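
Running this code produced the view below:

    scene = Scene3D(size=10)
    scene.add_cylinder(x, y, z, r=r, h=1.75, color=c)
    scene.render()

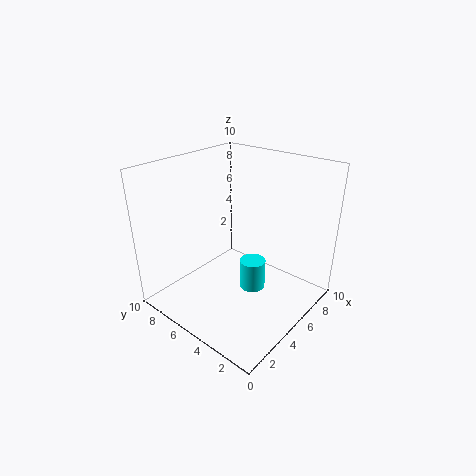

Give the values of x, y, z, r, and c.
x = 2.75, y = 2, z = 3.75, r = 0.75, c = 'cyan'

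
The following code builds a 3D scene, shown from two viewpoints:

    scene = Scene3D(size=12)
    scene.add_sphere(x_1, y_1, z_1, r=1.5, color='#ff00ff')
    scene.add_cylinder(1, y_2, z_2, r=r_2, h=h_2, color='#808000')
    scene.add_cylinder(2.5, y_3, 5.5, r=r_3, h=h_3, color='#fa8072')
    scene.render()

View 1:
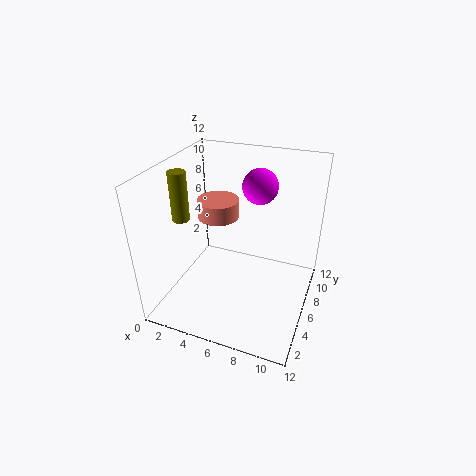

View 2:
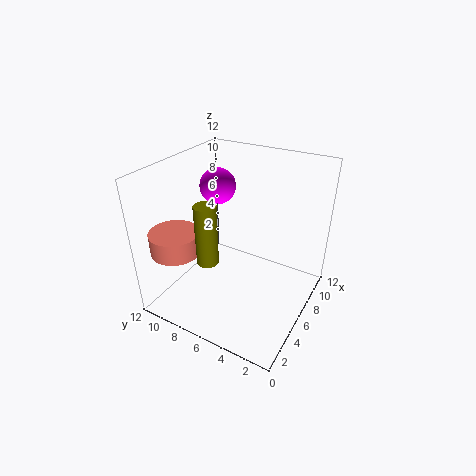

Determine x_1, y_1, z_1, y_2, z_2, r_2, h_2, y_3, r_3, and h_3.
x_1 = 7
y_1 = 8.5
z_1 = 9.75
y_2 = 5.5
z_2 = 7
r_2 = 0.75
h_2 = 4.25
y_3 = 9.75
r_3 = 2
h_3 = 1.75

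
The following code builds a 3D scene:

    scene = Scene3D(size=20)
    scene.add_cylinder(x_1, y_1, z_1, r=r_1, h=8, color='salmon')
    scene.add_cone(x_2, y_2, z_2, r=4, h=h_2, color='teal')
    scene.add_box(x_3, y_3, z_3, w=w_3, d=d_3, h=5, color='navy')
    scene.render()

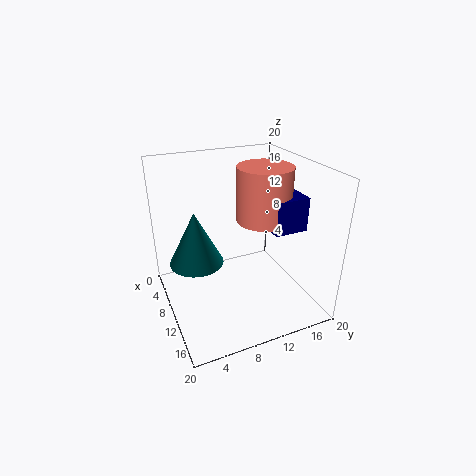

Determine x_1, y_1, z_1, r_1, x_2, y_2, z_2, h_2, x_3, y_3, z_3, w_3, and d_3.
x_1 = 8; y_1 = 15; z_1 = 11; r_1 = 4; x_2 = 6; y_2 = 5; z_2 = 5; h_2 = 8; x_3 = 8; y_3 = 15; z_3 = 10; w_3 = 4; d_3 = 5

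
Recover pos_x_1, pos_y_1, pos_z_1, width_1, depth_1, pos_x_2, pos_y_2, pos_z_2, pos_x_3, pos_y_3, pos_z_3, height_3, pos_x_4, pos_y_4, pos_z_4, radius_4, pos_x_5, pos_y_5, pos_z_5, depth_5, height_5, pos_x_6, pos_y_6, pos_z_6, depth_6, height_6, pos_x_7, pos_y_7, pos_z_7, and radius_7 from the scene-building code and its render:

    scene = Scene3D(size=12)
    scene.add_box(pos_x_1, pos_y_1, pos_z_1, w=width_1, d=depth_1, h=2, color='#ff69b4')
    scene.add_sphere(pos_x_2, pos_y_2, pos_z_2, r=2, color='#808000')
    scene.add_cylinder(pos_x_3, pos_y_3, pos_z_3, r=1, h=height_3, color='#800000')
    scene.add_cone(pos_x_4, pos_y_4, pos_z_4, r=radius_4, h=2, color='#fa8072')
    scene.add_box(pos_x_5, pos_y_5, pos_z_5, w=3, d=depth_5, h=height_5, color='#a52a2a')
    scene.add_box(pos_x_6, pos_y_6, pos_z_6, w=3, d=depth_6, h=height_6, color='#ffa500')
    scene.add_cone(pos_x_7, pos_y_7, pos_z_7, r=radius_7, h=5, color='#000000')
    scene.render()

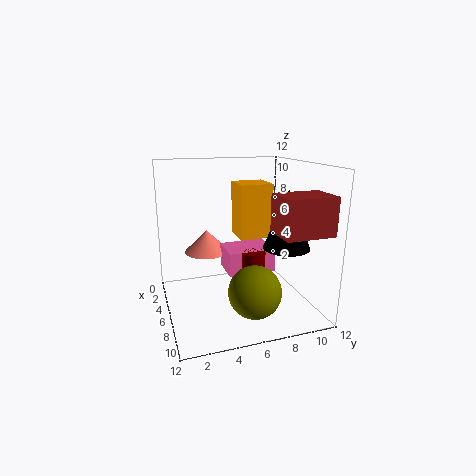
pos_x_1 = 4, pos_y_1 = 5, pos_z_1 = 3, width_1 = 3, depth_1 = 4, pos_x_2 = 10, pos_y_2 = 6, pos_z_2 = 3, pos_x_3 = 7, pos_y_3 = 7, pos_z_3 = 3, height_3 = 2, pos_x_4 = 3, pos_y_4 = 4, pos_z_4 = 4, radius_4 = 2, pos_x_5 = 8, pos_y_5 = 8, pos_z_5 = 7, depth_5 = 4, height_5 = 3, pos_x_6 = 1, pos_y_6 = 7, pos_z_6 = 5, depth_6 = 3, height_6 = 5, pos_x_7 = 7, pos_y_7 = 10, pos_z_7 = 5, radius_7 = 2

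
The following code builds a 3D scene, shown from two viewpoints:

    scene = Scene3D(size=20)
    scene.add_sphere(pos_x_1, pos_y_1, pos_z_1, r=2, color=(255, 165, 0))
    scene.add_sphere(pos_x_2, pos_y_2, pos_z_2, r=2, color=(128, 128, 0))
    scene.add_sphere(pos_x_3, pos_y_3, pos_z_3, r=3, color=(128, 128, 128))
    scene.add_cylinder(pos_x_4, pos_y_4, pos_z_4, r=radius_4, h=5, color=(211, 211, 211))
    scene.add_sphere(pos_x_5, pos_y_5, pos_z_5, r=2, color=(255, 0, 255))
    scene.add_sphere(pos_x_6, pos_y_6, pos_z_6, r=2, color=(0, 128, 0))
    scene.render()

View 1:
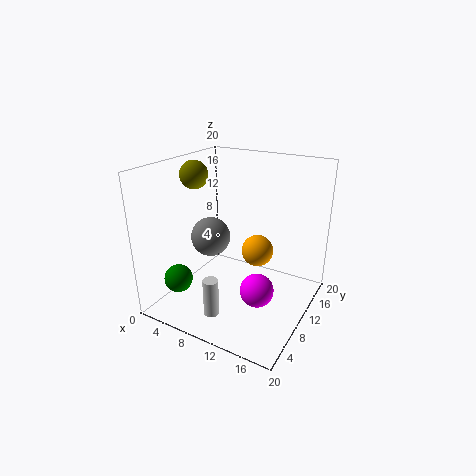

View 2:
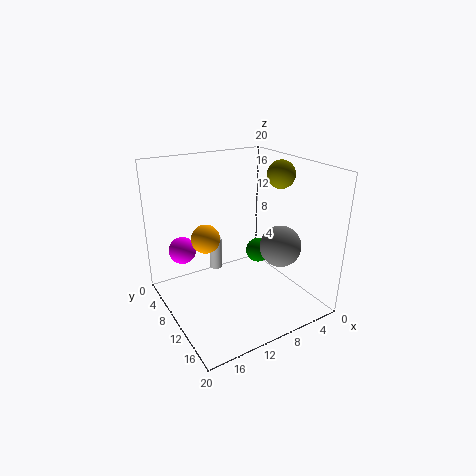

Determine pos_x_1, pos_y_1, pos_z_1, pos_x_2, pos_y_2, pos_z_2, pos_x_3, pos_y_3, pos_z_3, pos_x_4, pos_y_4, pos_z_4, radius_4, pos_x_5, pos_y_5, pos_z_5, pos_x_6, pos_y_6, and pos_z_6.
pos_x_1 = 14; pos_y_1 = 8; pos_z_1 = 10; pos_x_2 = 3; pos_y_2 = 10; pos_z_2 = 18; pos_x_3 = 4; pos_y_3 = 12; pos_z_3 = 8; pos_x_4 = 10; pos_y_4 = 3; pos_z_4 = 2; radius_4 = 1; pos_x_5 = 16; pos_y_5 = 4; pos_z_5 = 7; pos_x_6 = 3; pos_y_6 = 5; pos_z_6 = 4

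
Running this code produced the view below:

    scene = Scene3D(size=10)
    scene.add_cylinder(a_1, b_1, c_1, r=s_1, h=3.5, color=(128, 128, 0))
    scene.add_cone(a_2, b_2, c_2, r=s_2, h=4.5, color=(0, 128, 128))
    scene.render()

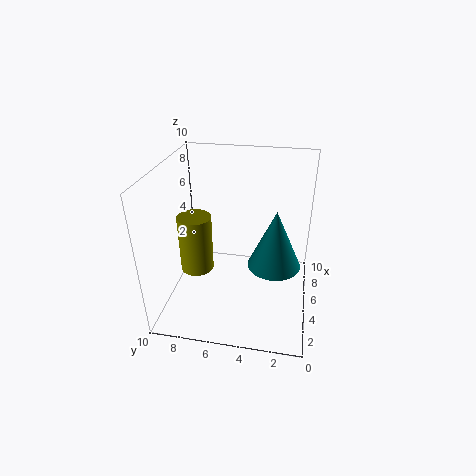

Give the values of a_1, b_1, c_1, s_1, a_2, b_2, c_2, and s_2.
a_1 = 2, b_1 = 7, c_1 = 4.5, s_1 = 1, a_2 = 6.5, b_2 = 2.5, c_2 = 2, s_2 = 2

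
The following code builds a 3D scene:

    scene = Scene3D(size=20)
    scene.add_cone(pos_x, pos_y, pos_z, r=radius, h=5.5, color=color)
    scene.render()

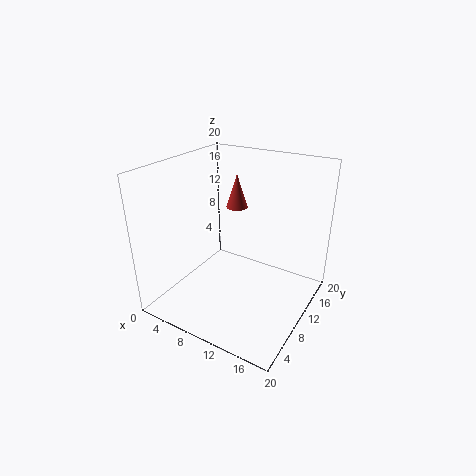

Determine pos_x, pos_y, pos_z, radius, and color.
pos_x = 5, pos_y = 18, pos_z = 10.75, radius = 1.75, color = 'brown'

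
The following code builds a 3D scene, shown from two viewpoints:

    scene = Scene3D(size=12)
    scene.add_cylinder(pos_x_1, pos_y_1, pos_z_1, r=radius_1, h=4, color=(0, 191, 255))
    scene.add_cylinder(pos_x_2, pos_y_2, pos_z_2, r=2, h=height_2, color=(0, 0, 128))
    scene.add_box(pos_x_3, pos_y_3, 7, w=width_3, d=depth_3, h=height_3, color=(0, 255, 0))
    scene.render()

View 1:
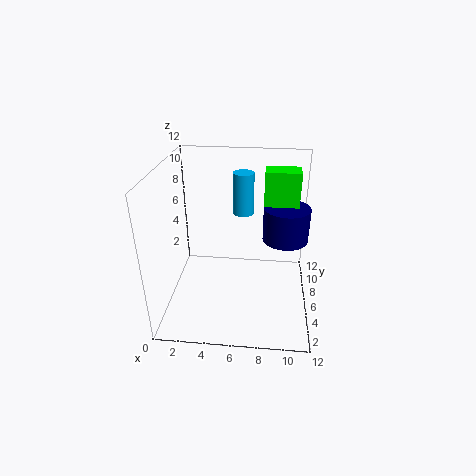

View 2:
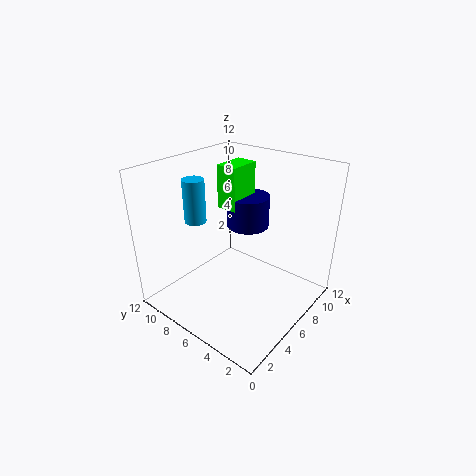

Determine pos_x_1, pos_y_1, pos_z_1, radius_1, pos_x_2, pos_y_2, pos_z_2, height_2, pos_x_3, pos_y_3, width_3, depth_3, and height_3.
pos_x_1 = 6
pos_y_1 = 11
pos_z_1 = 6
radius_1 = 1
pos_x_2 = 10
pos_y_2 = 8
pos_z_2 = 5
height_2 = 3
pos_x_3 = 8
pos_y_3 = 8
width_3 = 3
depth_3 = 2
height_3 = 4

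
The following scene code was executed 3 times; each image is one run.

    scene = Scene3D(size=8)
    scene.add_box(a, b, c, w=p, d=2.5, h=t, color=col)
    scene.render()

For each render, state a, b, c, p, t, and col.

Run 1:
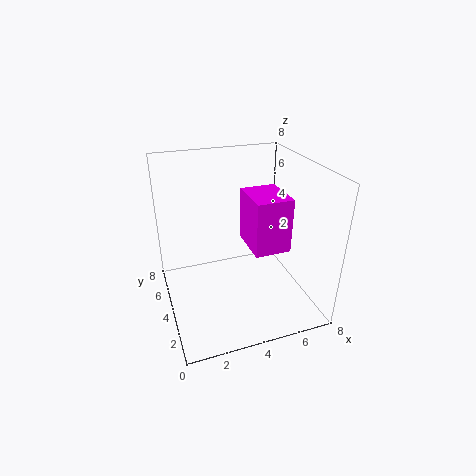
a = 4.5; b = 2.5; c = 3.5; p = 2; t = 3; col = 'magenta'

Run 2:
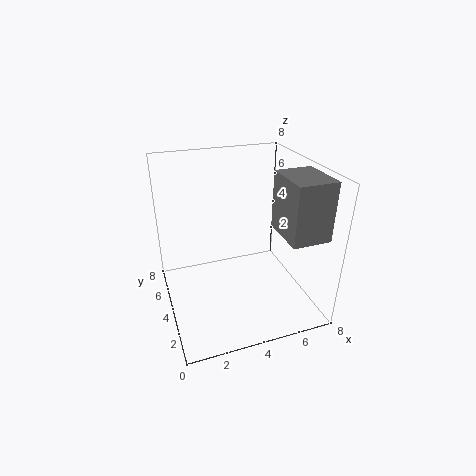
a = 5.5; b = 0.5; c = 5; p = 2; t = 3; col = 'gray'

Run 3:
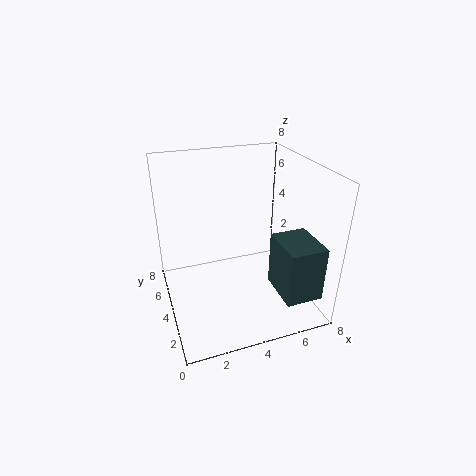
a = 5.5; b = 0.5; c = 1.5; p = 2; t = 3; col = 'darkslategray'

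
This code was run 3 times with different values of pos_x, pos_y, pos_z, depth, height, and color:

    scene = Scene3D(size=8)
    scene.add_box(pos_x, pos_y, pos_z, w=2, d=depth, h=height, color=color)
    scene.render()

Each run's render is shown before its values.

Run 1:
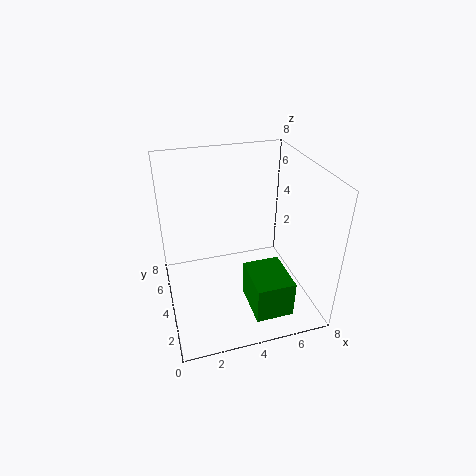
pos_x = 4, pos_y = 0.5, pos_z = 1, depth = 2.5, height = 2, color = 'green'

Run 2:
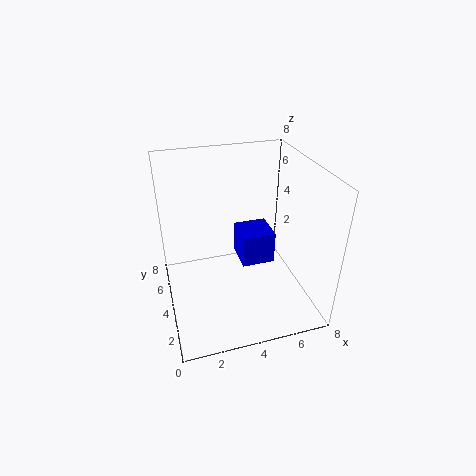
pos_x = 4.5, pos_y = 4.5, pos_z = 1.5, depth = 2, height = 2, color = 'blue'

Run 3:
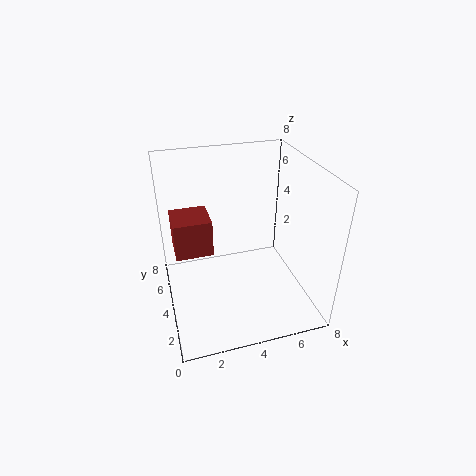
pos_x = 0.5, pos_y = 3.5, pos_z = 3.5, depth = 2, height = 2, color = 'brown'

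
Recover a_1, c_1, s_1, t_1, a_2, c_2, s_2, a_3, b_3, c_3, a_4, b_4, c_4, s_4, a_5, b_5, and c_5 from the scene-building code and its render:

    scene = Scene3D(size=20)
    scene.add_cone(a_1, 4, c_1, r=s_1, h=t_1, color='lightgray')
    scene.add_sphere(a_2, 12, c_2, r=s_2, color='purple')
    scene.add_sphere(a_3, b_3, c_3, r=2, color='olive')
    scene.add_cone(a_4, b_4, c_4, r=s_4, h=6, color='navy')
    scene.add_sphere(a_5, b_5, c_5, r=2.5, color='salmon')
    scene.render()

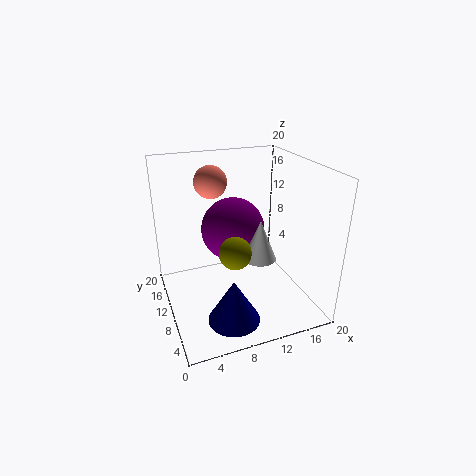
a_1 = 10.5; c_1 = 10; s_1 = 2; t_1 = 5; a_2 = 10; c_2 = 10.5; s_2 = 4.5; a_3 = 7.5; b_3 = 4.5; c_3 = 11; a_4 = 7.5; b_4 = 5; c_4 = 0.5; s_4 = 3.5; a_5 = 8.5; b_5 = 17.5; c_5 = 16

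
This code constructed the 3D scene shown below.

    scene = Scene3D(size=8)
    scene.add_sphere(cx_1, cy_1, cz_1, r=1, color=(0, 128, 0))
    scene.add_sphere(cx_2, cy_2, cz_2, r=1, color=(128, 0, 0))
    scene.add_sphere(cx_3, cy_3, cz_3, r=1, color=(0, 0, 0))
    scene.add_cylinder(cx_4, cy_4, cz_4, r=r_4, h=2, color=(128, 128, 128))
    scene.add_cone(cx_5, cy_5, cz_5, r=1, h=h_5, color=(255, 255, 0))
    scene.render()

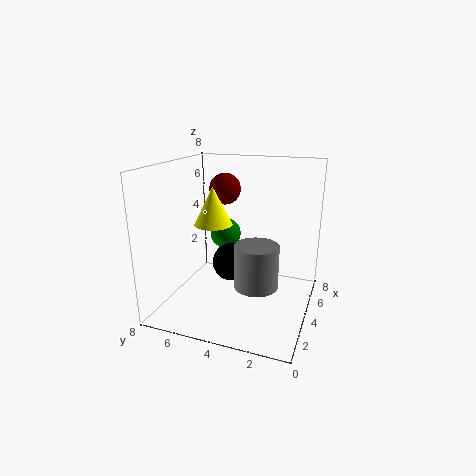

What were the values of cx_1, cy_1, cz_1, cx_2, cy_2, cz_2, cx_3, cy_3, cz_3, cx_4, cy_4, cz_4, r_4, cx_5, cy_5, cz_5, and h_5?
cx_1 = 7, cy_1 = 6, cz_1 = 3, cx_2 = 7, cy_2 = 6, cz_2 = 6, cx_3 = 3, cy_3 = 4, cz_3 = 3, cx_4 = 1, cy_4 = 2, cz_4 = 3, r_4 = 1, cx_5 = 3, cy_5 = 5, cz_5 = 5, h_5 = 2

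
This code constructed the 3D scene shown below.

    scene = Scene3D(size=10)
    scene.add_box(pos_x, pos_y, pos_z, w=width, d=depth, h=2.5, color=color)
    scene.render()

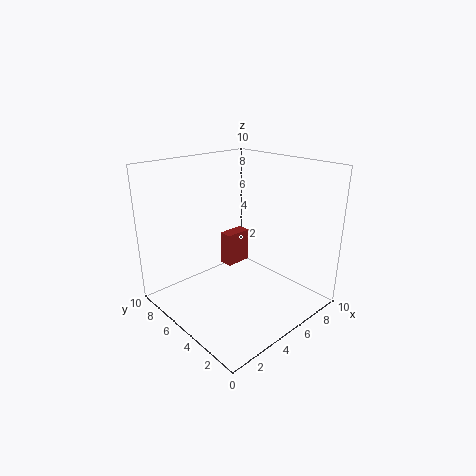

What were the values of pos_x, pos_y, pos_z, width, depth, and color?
pos_x = 5.5
pos_y = 6.5
pos_z = 2
width = 2
depth = 1
color = 'brown'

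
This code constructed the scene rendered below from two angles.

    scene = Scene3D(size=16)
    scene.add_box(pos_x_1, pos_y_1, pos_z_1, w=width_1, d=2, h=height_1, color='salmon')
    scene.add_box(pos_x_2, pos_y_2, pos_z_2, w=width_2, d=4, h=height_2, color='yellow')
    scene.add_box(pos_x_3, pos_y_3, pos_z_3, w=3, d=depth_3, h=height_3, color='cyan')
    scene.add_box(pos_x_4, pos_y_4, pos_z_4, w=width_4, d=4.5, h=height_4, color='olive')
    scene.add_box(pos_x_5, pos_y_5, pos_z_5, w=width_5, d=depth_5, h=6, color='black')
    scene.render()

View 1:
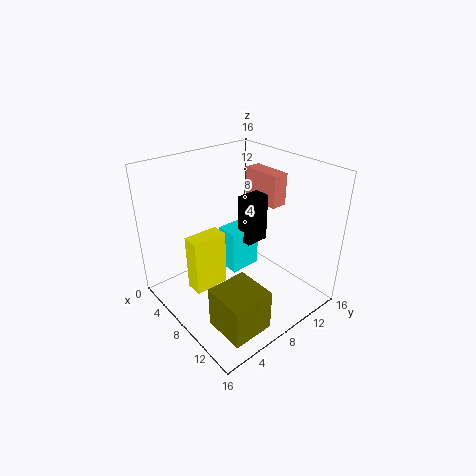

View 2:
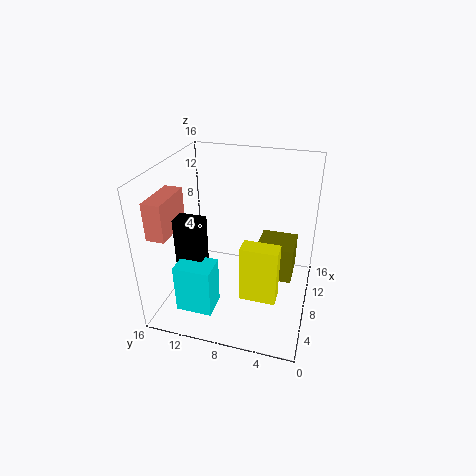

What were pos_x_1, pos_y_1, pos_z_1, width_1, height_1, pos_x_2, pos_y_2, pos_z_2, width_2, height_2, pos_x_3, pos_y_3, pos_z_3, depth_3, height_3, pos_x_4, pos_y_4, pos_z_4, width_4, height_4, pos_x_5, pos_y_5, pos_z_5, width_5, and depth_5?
pos_x_1 = 2.5; pos_y_1 = 14; pos_z_1 = 9.5; width_1 = 5; height_1 = 4; pos_x_2 = 5; pos_y_2 = 3; pos_z_2 = 2; width_2 = 2; height_2 = 6.5; pos_x_3 = 2.5; pos_y_3 = 9.5; pos_z_3 = 1; depth_3 = 4; height_3 = 5.5; pos_x_4 = 10.5; pos_y_4 = 2; pos_z_4 = 1; width_4 = 4.5; height_4 = 4.5; pos_x_5 = 4.5; pos_y_5 = 11; pos_z_5 = 5; width_5 = 2; depth_5 = 3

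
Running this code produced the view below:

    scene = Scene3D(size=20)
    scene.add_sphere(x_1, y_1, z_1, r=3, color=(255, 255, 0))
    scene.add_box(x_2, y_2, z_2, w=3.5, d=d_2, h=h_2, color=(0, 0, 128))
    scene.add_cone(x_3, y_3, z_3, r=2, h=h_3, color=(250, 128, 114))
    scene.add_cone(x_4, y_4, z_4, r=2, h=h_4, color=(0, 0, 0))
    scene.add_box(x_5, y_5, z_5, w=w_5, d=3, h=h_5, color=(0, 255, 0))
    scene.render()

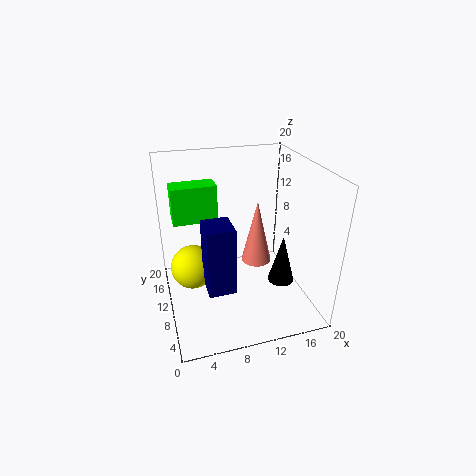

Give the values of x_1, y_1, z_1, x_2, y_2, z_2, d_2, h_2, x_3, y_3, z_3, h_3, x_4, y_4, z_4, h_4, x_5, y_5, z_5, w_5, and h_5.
x_1 = 3.5; y_1 = 10; z_1 = 6.5; x_2 = 4.5; y_2 = 4; z_2 = 5.5; d_2 = 4; h_2 = 9; x_3 = 12; y_3 = 8; z_3 = 7.5; h_3 = 8.5; x_4 = 17; y_4 = 10; z_4 = 1.5; h_4 = 7.5; x_5 = 1.5; y_5 = 11; z_5 = 12.5; w_5 = 6; h_5 = 5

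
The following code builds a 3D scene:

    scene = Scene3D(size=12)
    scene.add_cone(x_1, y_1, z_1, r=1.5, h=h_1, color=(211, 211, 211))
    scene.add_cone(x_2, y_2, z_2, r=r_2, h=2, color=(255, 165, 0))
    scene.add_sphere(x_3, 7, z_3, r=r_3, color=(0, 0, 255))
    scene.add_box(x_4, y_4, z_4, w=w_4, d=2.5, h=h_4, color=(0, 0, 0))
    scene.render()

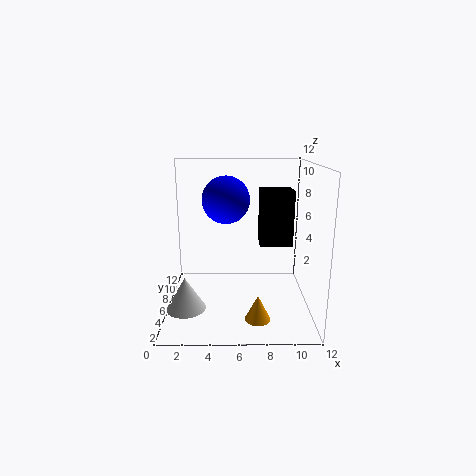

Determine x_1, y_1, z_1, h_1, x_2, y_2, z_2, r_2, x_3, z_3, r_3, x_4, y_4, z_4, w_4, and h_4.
x_1 = 2
y_1 = 2.5
z_1 = 1.5
h_1 = 2.5
x_2 = 7.5
y_2 = 2.5
z_2 = 0.5
r_2 = 1
x_3 = 5
z_3 = 9
r_3 = 2
x_4 = 8
y_4 = 8
z_4 = 4.5
w_4 = 3
h_4 = 5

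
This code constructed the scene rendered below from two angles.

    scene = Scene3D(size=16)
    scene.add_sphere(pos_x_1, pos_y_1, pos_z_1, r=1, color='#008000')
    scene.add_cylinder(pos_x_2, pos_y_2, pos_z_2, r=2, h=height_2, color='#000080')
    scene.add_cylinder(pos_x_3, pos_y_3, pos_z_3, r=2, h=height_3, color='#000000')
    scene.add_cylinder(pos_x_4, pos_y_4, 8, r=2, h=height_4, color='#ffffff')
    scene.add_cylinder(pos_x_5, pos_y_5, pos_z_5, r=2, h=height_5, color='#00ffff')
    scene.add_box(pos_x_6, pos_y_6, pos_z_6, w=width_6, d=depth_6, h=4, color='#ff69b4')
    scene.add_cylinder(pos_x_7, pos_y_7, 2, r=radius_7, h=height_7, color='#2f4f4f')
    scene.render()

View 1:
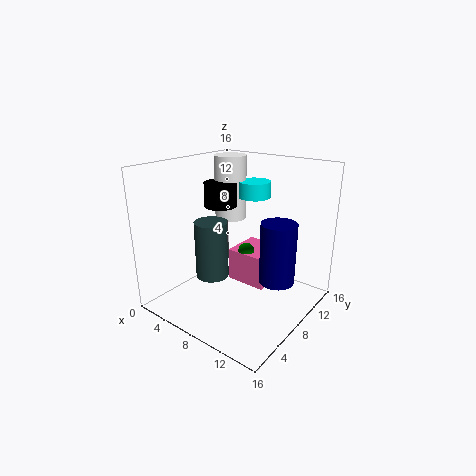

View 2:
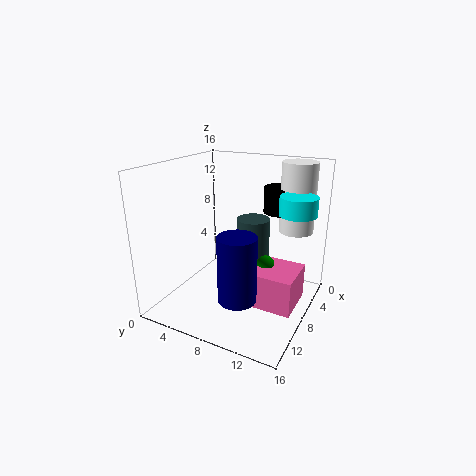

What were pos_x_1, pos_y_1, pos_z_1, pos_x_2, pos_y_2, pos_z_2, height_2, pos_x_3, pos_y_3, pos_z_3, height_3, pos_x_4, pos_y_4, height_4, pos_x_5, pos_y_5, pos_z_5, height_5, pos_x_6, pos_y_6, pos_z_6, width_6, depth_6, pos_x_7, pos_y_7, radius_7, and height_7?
pos_x_1 = 7
pos_y_1 = 11
pos_z_1 = 5
pos_x_2 = 12
pos_y_2 = 10
pos_z_2 = 3
height_2 = 7
pos_x_3 = 3
pos_y_3 = 11
pos_z_3 = 10
height_3 = 3
pos_x_4 = 3
pos_y_4 = 13
height_4 = 8
pos_x_5 = 6
pos_y_5 = 14
pos_z_5 = 11
height_5 = 2
pos_x_6 = 5
pos_y_6 = 10
pos_z_6 = 1
width_6 = 5
depth_6 = 5
pos_x_7 = 4
pos_y_7 = 8
radius_7 = 2
height_7 = 7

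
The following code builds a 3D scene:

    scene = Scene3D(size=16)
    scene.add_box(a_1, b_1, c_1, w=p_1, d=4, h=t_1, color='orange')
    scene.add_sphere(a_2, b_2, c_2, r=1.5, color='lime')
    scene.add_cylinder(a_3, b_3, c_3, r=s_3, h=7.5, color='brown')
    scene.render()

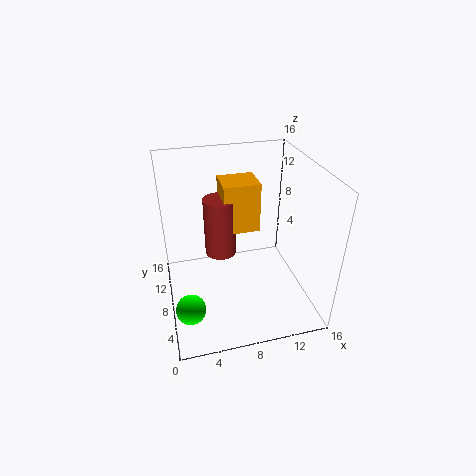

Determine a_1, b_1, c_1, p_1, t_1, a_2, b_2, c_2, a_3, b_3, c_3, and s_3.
a_1 = 7.25; b_1 = 11.5; c_1 = 6.25; p_1 = 4.5; t_1 = 6.25; a_2 = 1.75; b_2 = 2.75; c_2 = 3.75; a_3 = 7; b_3 = 13; c_3 = 3; s_3 = 2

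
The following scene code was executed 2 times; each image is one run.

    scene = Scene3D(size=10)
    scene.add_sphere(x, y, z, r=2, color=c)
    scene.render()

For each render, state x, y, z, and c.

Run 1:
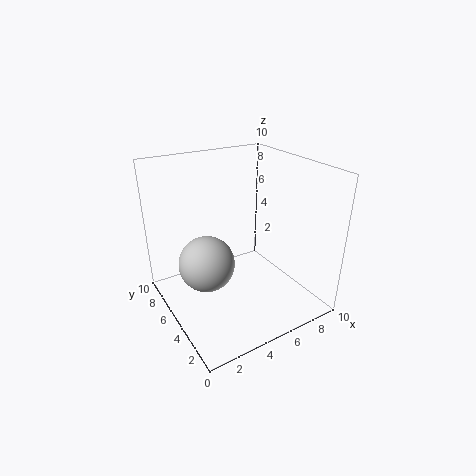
x = 3, y = 6, z = 3, c = 'lightgray'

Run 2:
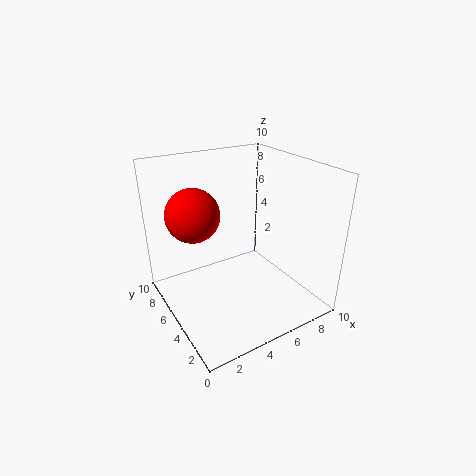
x = 3, y = 8, z = 6, c = 'red'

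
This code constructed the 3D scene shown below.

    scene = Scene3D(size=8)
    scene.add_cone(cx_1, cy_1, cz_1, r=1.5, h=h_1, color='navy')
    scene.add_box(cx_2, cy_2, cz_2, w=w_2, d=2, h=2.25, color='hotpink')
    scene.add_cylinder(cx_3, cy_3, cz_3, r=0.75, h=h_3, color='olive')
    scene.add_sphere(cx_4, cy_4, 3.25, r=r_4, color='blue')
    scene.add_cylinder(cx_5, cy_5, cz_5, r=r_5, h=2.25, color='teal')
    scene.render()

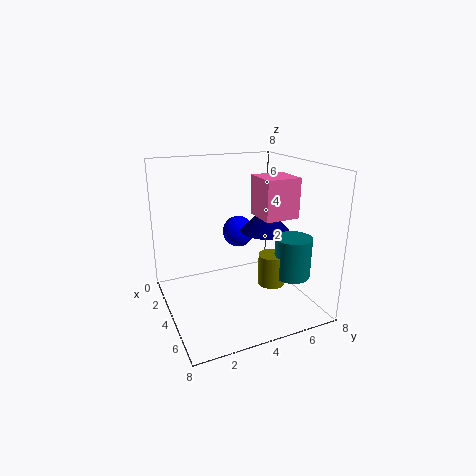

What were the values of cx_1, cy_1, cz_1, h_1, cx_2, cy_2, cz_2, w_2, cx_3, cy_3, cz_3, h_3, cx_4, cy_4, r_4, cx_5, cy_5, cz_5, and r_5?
cx_1 = 3
cy_1 = 6.25
cz_1 = 3.75
h_1 = 1.5
cx_2 = 3
cy_2 = 5.25
cz_2 = 5
w_2 = 2
cx_3 = 5.25
cy_3 = 5.5
cz_3 = 1.5
h_3 = 1.75
cx_4 = 1.25
cy_4 = 5.25
r_4 = 1
cx_5 = 5.75
cy_5 = 6.5
cz_5 = 2
r_5 = 1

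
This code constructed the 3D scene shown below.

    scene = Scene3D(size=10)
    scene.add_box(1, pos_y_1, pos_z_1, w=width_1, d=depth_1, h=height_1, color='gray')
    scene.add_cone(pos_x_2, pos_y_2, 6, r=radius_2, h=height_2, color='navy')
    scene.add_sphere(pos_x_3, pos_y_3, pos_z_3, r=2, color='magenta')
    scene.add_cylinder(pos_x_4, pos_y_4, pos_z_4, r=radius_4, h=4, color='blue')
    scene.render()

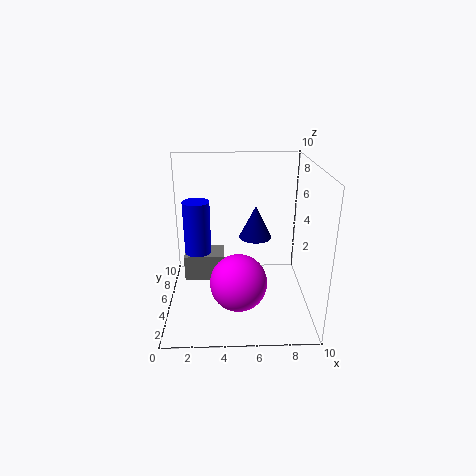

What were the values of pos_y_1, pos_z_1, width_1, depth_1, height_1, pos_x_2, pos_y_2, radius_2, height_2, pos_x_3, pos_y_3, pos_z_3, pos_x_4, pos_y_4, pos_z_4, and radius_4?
pos_y_1 = 6; pos_z_1 = 1; width_1 = 3; depth_1 = 2; height_1 = 2; pos_x_2 = 6; pos_y_2 = 3; radius_2 = 1; height_2 = 2; pos_x_3 = 5; pos_y_3 = 4; pos_z_3 = 2; pos_x_4 = 2; pos_y_4 = 7; pos_z_4 = 3; radius_4 = 1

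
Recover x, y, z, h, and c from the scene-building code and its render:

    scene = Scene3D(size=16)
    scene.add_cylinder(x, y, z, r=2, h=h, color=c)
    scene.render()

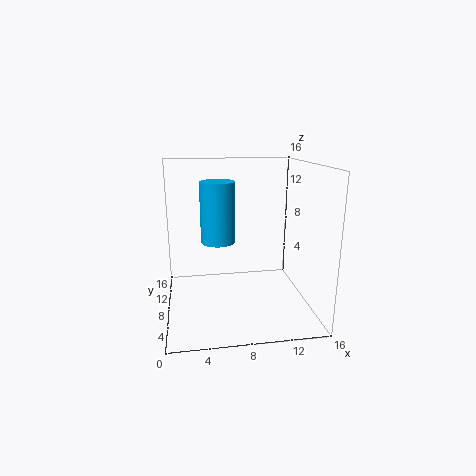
x = 6, y = 10, z = 7, h = 7, c = 'deepskyblue'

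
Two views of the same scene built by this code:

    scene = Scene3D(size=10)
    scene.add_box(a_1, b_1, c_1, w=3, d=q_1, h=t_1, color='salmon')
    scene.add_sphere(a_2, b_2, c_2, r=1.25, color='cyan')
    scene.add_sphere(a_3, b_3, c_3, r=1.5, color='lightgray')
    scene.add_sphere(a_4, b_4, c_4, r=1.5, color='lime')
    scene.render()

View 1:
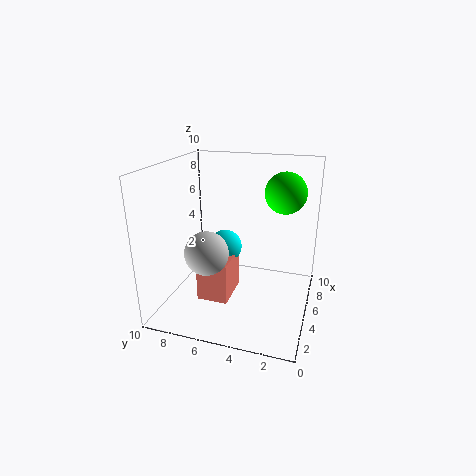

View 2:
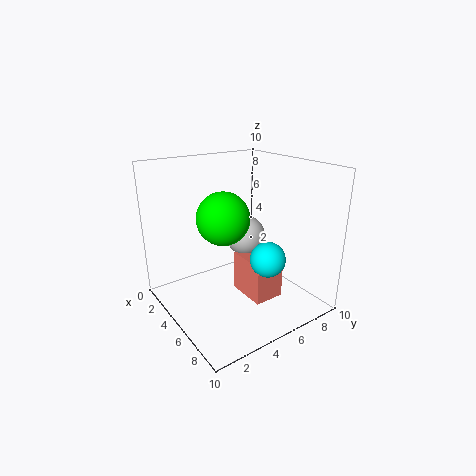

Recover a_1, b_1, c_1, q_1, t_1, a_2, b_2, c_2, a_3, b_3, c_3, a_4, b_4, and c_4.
a_1 = 3.75, b_1 = 5.5, c_1 = 0.25, q_1 = 2.25, t_1 = 3, a_2 = 6.5, b_2 = 6.5, c_2 = 3.5, a_3 = 3.5, b_3 = 6.75, c_3 = 4.25, a_4 = 7.5, b_4 = 2.25, c_4 = 7.75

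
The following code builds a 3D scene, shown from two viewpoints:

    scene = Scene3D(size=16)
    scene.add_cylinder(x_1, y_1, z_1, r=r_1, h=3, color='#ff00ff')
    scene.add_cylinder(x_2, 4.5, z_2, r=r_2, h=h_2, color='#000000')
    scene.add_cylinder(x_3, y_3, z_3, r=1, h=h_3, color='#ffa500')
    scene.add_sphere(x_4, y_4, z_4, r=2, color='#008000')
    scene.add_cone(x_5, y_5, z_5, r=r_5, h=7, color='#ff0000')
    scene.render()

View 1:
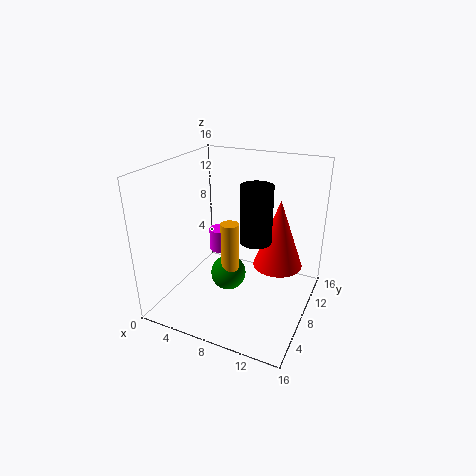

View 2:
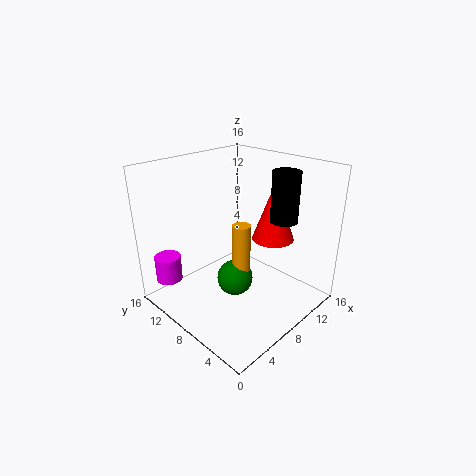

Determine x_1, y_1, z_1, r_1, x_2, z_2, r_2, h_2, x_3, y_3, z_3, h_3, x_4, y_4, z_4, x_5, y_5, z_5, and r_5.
x_1 = 2.5
y_1 = 14
z_1 = 2.5
r_1 = 1.5
x_2 = 11.5
z_2 = 10
r_2 = 1.5
h_2 = 5.5
x_3 = 7.5
y_3 = 7
z_3 = 3
h_3 = 7
x_4 = 7
y_4 = 7.5
z_4 = 3.5
x_5 = 13
y_5 = 7
z_5 = 6.5
r_5 = 2.5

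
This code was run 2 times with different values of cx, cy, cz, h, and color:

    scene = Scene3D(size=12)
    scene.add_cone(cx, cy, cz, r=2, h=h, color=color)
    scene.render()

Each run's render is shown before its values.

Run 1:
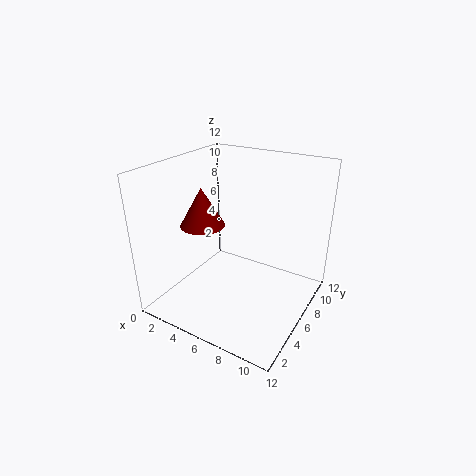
cx = 2, cy = 6.5, cz = 6, h = 3.5, color = 'maroon'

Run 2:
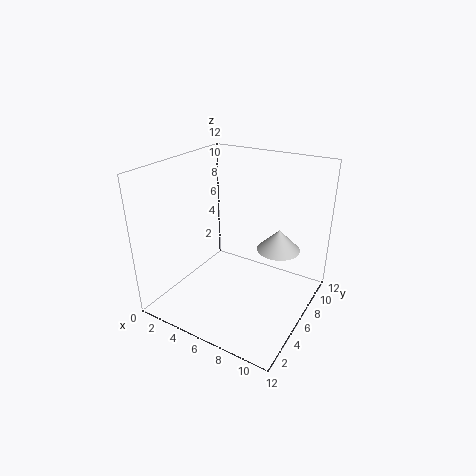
cx = 8, cy = 10, cz = 3.5, h = 2, color = 'lightgray'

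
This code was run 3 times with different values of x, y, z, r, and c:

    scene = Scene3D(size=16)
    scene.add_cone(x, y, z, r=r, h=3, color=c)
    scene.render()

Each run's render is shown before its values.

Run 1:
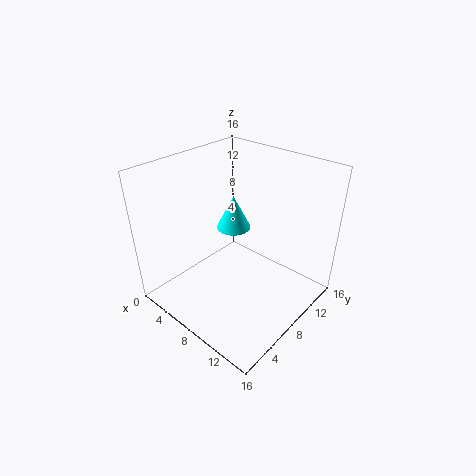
x = 11
y = 4
z = 12.5
r = 1.5
c = 'cyan'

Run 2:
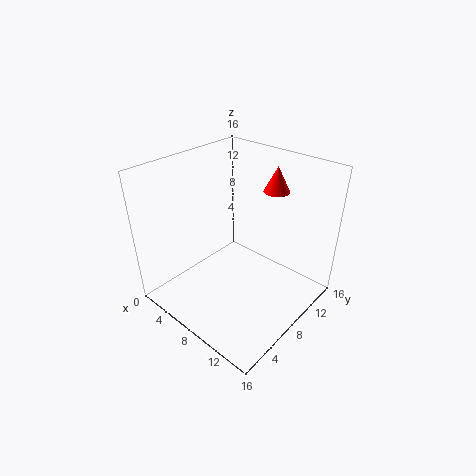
x = 9
y = 13.5
z = 12
r = 1.5
c = 'red'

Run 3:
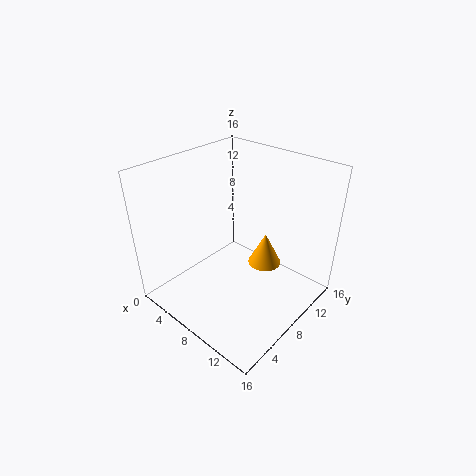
x = 13.5
y = 5.5
z = 9
r = 1.5
c = 'orange'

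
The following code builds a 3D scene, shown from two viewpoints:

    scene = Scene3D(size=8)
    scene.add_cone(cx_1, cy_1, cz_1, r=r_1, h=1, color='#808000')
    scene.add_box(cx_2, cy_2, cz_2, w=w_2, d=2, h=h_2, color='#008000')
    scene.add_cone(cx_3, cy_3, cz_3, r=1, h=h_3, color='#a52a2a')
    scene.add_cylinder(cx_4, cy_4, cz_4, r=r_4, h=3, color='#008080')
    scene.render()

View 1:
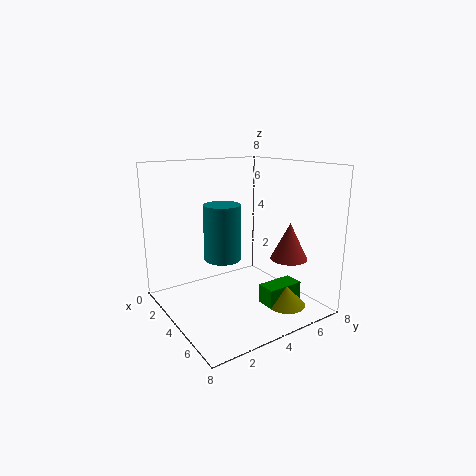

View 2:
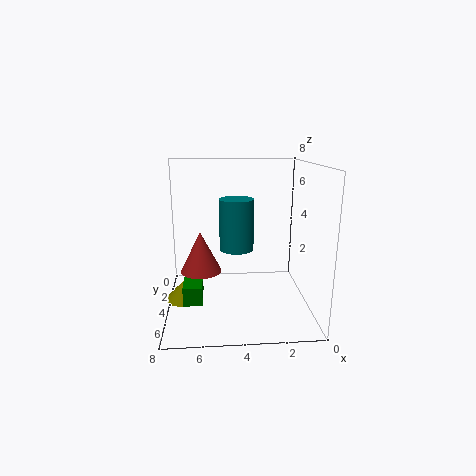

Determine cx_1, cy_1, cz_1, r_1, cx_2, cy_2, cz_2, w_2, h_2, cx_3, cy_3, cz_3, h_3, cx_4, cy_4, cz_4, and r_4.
cx_1 = 7; cy_1 = 5; cz_1 = 1; r_1 = 1; cx_2 = 6; cy_2 = 4; cz_2 = 1; w_2 = 1; h_2 = 1; cx_3 = 6; cy_3 = 6; cz_3 = 3; h_3 = 2; cx_4 = 4; cy_4 = 3; cz_4 = 3; r_4 = 1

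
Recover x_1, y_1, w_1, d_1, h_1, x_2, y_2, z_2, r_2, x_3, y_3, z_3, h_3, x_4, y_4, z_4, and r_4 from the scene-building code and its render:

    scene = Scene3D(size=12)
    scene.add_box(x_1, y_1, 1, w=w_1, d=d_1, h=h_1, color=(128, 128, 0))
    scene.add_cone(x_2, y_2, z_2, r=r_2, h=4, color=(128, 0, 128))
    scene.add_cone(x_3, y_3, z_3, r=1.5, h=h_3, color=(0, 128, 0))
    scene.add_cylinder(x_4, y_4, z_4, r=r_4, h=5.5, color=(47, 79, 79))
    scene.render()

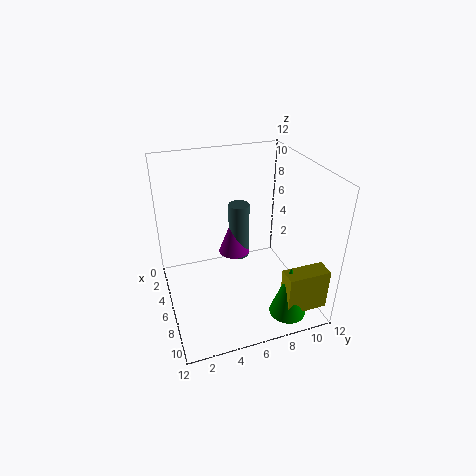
x_1 = 9.5
y_1 = 8.5
w_1 = 1.5
d_1 = 3.5
h_1 = 3.5
x_2 = 2
y_2 = 7
z_2 = 2
r_2 = 1.5
x_3 = 10
y_3 = 9
z_3 = 0.5
h_3 = 4.5
x_4 = 2
y_4 = 7.5
z_4 = 1.5
r_4 = 1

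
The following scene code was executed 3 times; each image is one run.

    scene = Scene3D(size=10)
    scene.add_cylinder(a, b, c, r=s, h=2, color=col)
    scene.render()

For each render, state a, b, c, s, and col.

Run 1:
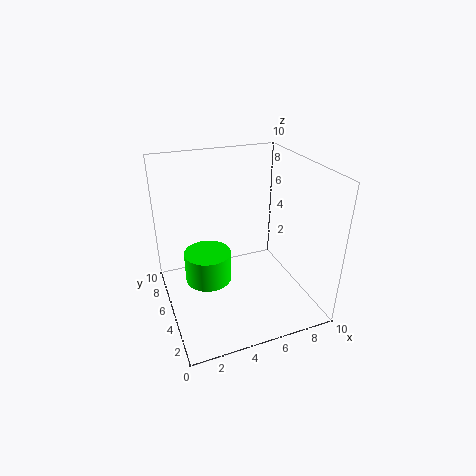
a = 2.5
b = 4
c = 3
s = 1.5
col = 'lime'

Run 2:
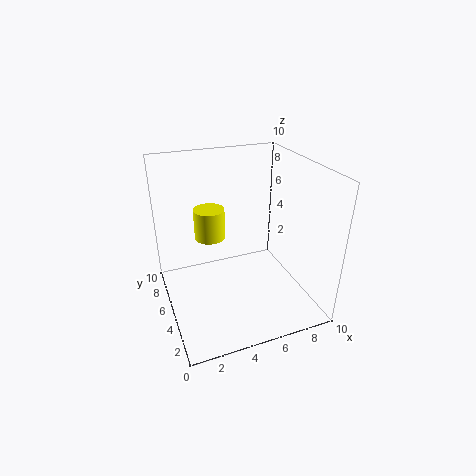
a = 3
b = 5
c = 5.5
s = 1
col = 'yellow'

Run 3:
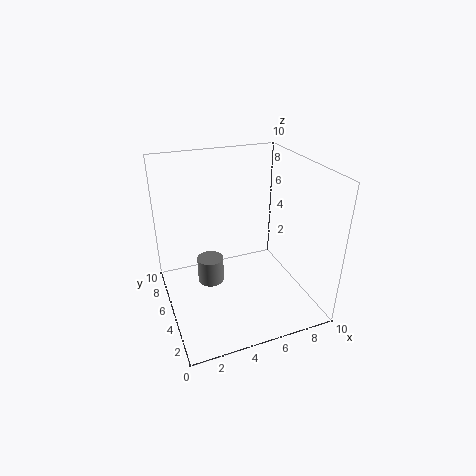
a = 3.5
b = 7
c = 0.5
s = 1
col = 'gray'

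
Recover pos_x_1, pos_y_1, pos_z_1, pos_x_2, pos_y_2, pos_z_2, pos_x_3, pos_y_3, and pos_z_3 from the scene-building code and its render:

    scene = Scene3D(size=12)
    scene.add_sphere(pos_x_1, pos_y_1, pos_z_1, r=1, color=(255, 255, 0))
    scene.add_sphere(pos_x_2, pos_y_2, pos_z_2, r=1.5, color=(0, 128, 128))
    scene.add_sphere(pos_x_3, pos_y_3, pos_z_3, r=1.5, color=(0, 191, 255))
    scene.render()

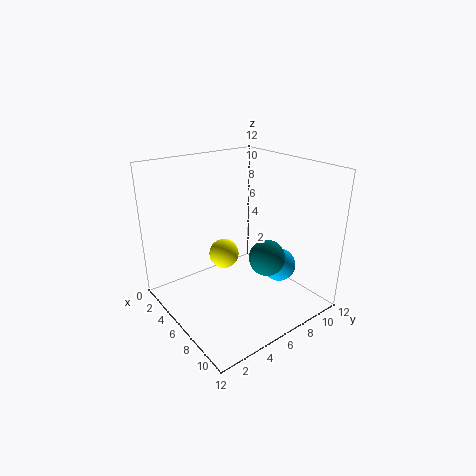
pos_x_1 = 9
pos_y_1 = 2.5
pos_z_1 = 7
pos_x_2 = 8
pos_y_2 = 7.5
pos_z_2 = 4.5
pos_x_3 = 7
pos_y_3 = 10
pos_z_3 = 2.5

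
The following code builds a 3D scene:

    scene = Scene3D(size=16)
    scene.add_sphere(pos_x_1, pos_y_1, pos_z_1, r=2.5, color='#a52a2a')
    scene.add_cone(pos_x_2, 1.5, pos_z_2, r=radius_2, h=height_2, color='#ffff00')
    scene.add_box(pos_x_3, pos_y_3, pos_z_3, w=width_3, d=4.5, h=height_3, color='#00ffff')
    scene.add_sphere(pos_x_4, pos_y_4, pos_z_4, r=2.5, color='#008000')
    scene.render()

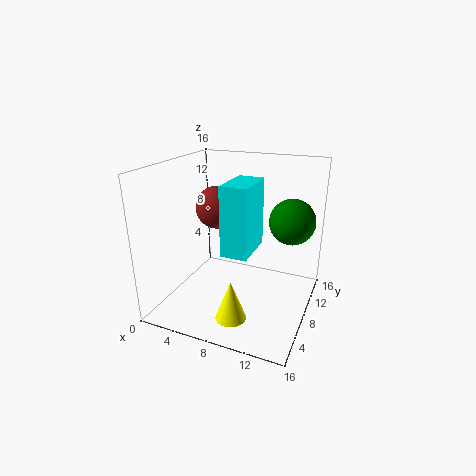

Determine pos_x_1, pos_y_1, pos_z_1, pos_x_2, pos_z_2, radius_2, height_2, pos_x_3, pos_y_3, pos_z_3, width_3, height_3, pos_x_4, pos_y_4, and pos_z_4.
pos_x_1 = 4.5, pos_y_1 = 10, pos_z_1 = 10.5, pos_x_2 = 10, pos_z_2 = 2.5, radius_2 = 1.5, height_2 = 4, pos_x_3 = 9, pos_y_3 = 1.5, pos_z_3 = 9, width_3 = 2.5, height_3 = 6.5, pos_x_4 = 13.5, pos_y_4 = 10, pos_z_4 = 10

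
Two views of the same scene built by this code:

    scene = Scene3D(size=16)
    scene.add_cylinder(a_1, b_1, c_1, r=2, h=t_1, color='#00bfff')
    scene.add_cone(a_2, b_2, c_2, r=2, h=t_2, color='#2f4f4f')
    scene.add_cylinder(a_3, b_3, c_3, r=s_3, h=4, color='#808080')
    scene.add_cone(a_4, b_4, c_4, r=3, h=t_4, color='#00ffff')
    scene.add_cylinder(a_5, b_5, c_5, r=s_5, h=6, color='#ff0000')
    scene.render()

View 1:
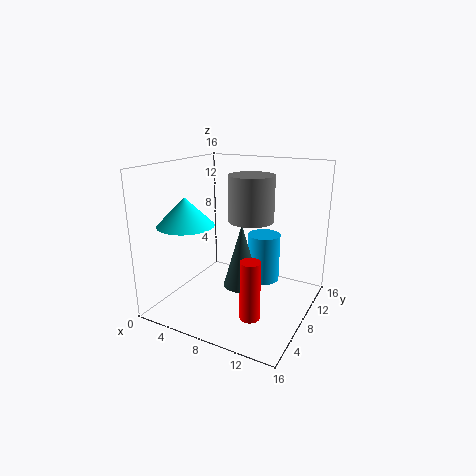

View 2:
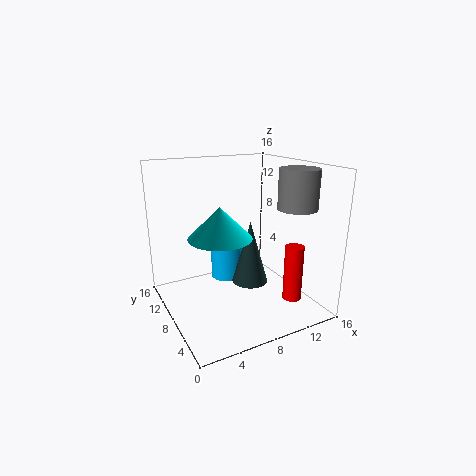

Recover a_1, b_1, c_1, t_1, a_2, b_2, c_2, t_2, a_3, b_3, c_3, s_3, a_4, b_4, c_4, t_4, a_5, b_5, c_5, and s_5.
a_1 = 9, b_1 = 13, c_1 = 1, t_1 = 6, a_2 = 9, b_2 = 7, c_2 = 3, t_2 = 7, a_3 = 12, b_3 = 3, c_3 = 12, s_3 = 2, a_4 = 4, b_4 = 4, c_4 = 10, t_4 = 3, a_5 = 12, b_5 = 3, c_5 = 2, s_5 = 1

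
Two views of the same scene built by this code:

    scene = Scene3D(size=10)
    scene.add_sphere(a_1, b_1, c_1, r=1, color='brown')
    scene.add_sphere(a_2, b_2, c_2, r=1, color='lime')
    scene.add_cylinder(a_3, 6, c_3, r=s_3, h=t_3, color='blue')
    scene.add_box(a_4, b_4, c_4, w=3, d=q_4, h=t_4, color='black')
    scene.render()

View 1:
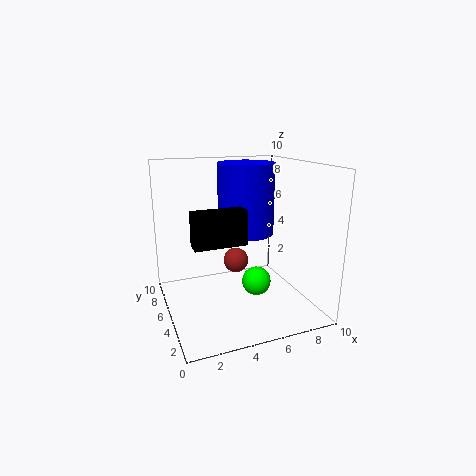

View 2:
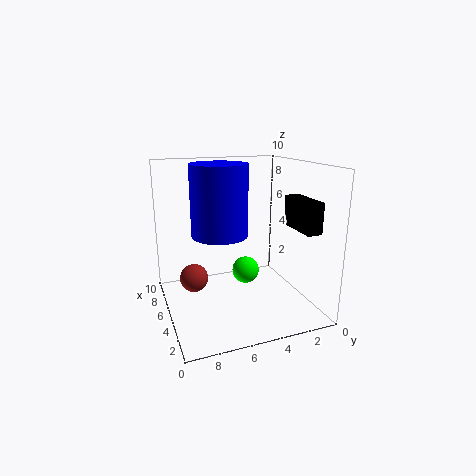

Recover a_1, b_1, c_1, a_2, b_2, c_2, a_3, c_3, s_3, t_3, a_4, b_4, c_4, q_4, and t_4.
a_1 = 6; b_1 = 8; c_1 = 2; a_2 = 6; b_2 = 4; c_2 = 2; a_3 = 6; c_3 = 5; s_3 = 2; t_3 = 5; a_4 = 1; b_4 = 1; c_4 = 6; q_4 = 1; t_4 = 2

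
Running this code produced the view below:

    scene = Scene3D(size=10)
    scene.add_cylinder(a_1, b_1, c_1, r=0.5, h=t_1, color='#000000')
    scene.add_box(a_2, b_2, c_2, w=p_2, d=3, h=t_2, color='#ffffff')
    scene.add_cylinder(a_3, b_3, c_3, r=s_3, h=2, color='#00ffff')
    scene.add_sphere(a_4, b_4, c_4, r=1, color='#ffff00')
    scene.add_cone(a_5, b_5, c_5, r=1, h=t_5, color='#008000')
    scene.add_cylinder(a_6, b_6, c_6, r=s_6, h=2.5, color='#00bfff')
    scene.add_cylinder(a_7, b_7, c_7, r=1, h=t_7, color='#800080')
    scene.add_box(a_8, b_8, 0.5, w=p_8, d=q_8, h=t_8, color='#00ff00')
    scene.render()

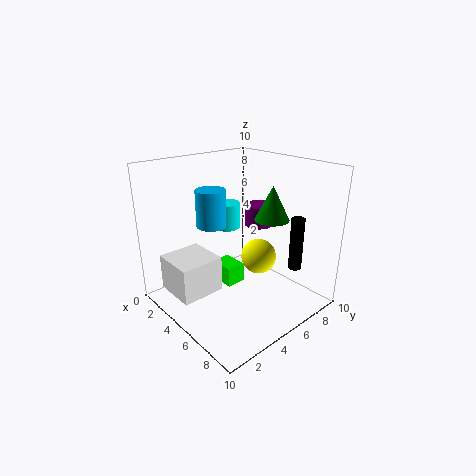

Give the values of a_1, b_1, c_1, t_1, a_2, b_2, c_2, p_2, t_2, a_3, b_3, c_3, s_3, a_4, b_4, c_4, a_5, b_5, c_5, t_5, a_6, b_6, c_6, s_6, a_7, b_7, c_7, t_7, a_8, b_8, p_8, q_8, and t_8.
a_1 = 7; b_1 = 9; c_1 = 2; t_1 = 4; a_2 = 2; b_2 = 0.5; c_2 = 1.5; p_2 = 3; t_2 = 2.5; a_3 = 2; b_3 = 6.5; c_3 = 4.5; s_3 = 1; a_4 = 8.5; b_4 = 3.5; c_4 = 5.5; a_5 = 8.5; b_5 = 4.5; c_5 = 7.5; t_5 = 2; a_6 = 4; b_6 = 3.5; c_6 = 6; s_6 = 1; a_7 = 5; b_7 = 7; c_7 = 5.5; t_7 = 1.5; a_8 = 2; b_8 = 5; p_8 = 2; q_8 = 1.5; t_8 = 1.5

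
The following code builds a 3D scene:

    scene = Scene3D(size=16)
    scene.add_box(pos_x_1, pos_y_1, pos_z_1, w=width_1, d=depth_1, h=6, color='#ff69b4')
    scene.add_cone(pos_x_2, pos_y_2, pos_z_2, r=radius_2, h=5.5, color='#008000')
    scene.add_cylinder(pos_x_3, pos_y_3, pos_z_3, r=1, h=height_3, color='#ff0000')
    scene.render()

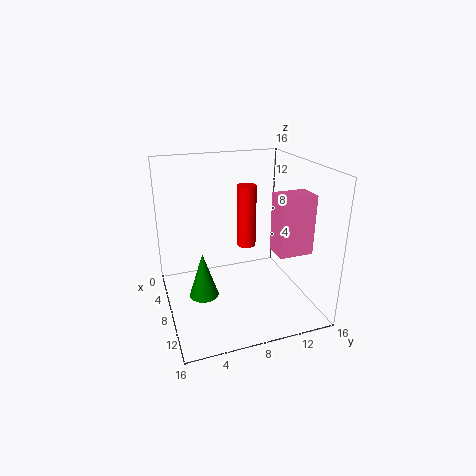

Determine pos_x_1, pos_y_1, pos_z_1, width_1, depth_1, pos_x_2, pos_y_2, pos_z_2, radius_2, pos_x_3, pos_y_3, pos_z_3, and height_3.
pos_x_1 = 11.5; pos_y_1 = 10.25; pos_z_1 = 8; width_1 = 2.5; depth_1 = 3.5; pos_x_2 = 6.25; pos_y_2 = 4.25; pos_z_2 = 0.25; radius_2 = 1.75; pos_x_3 = 9.25; pos_y_3 = 8.5; pos_z_3 = 7.75; height_3 = 6.5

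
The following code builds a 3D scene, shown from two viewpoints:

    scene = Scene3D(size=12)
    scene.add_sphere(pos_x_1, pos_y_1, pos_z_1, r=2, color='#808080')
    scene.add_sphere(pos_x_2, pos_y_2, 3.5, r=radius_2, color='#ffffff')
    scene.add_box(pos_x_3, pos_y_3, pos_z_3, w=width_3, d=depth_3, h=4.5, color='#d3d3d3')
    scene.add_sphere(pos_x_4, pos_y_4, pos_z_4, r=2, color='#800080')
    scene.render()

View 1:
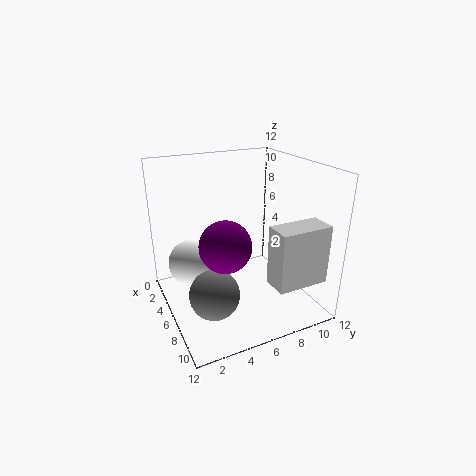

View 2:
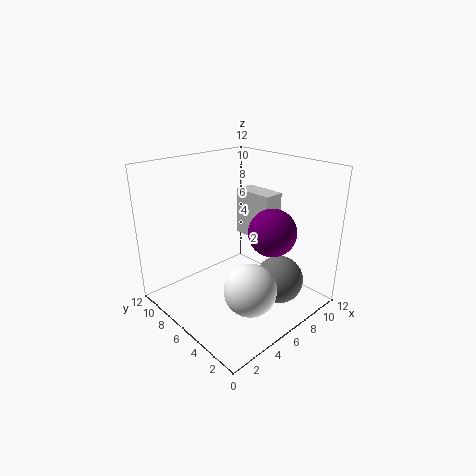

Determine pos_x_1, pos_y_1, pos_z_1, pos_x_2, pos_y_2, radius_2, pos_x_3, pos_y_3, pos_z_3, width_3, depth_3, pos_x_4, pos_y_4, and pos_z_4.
pos_x_1 = 8, pos_y_1 = 3, pos_z_1 = 2.5, pos_x_2 = 4, pos_y_2 = 2.5, radius_2 = 2, pos_x_3 = 10, pos_y_3 = 6.5, pos_z_3 = 4, width_3 = 2, depth_3 = 4, pos_x_4 = 8, pos_y_4 = 4, pos_z_4 = 6.5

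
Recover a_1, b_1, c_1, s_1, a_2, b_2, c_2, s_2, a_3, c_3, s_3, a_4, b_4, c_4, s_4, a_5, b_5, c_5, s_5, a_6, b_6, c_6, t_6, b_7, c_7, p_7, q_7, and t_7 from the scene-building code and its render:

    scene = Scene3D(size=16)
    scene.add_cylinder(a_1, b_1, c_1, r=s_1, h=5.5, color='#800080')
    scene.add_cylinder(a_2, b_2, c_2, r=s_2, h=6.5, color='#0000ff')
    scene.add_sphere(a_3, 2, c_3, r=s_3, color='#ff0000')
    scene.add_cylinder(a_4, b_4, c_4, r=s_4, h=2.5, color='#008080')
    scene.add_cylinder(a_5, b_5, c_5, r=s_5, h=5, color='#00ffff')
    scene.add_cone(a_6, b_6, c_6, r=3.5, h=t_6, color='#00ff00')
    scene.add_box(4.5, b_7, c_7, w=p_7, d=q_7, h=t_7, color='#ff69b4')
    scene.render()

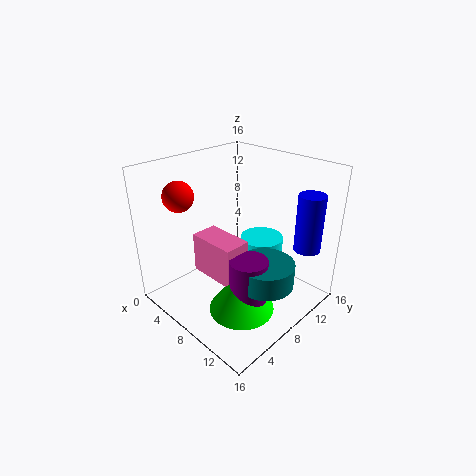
a_1 = 11.5
b_1 = 6
c_1 = 2
s_1 = 2
a_2 = 13.5
b_2 = 13.5
c_2 = 6.5
s_2 = 1.5
a_3 = 6
c_3 = 14
s_3 = 1.5
a_4 = 12.5
b_4 = 7.5
c_4 = 4.5
s_4 = 3
a_5 = 8.5
b_5 = 11.5
c_5 = 2
s_5 = 2.5
a_6 = 11
b_6 = 5.5
c_6 = 1.5
t_6 = 5
b_7 = 4.5
c_7 = 4
p_7 = 5.5
q_7 = 3
t_7 = 4.5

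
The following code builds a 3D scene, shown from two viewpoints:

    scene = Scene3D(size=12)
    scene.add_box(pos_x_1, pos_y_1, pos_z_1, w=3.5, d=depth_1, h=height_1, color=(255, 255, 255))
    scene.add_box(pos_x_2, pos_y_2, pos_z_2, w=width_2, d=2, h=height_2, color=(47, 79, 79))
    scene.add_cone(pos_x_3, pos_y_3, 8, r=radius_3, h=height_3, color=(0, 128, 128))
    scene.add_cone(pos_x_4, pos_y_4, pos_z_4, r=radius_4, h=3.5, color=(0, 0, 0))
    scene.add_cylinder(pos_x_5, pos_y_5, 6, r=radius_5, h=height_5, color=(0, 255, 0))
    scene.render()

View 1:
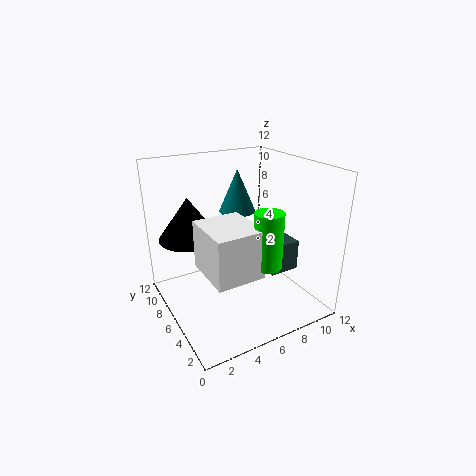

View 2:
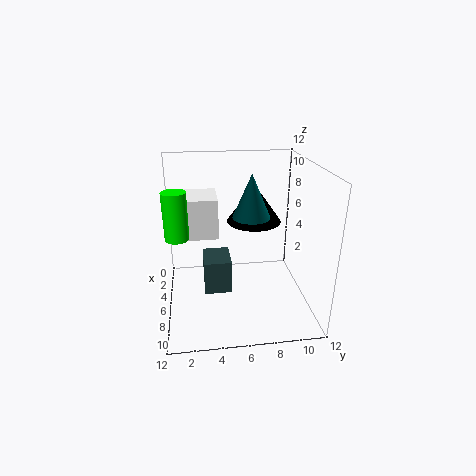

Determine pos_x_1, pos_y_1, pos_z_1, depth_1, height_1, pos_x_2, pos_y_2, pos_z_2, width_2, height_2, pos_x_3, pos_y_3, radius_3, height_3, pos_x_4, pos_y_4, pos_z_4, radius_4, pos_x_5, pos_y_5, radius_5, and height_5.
pos_x_1 = 1.5, pos_y_1 = 0.5, pos_z_1 = 5.5, depth_1 = 4, height_1 = 3.5, pos_x_2 = 7.5, pos_y_2 = 3, pos_z_2 = 3.5, width_2 = 2.5, height_2 = 2.5, pos_x_3 = 6.5, pos_y_3 = 7, radius_3 = 1.5, height_3 = 3.5, pos_x_4 = 2.5, pos_y_4 = 8, pos_z_4 = 6, radius_4 = 2.5, pos_x_5 = 5.5, pos_y_5 = 1, radius_5 = 1, height_5 = 4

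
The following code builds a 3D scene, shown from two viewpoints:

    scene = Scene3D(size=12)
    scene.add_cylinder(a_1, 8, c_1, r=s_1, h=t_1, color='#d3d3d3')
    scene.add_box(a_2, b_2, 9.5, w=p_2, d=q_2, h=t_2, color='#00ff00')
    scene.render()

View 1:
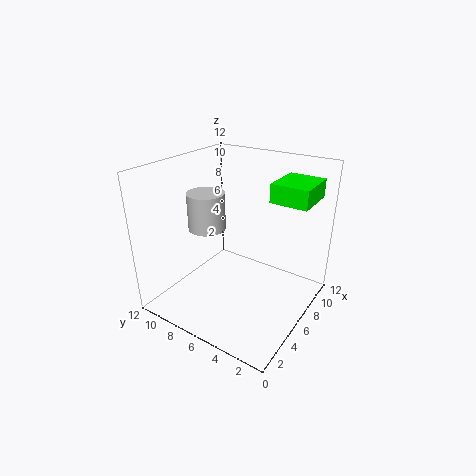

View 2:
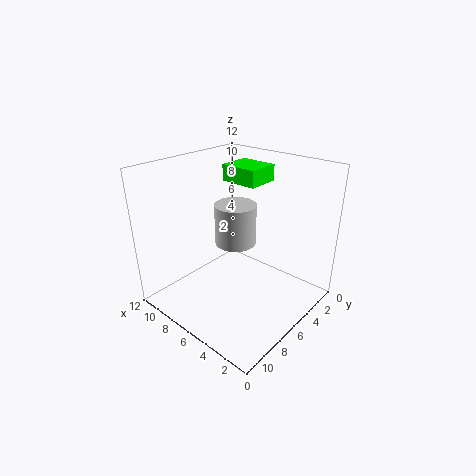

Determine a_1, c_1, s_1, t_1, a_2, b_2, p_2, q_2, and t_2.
a_1 = 4.5, c_1 = 7, s_1 = 1.5, t_1 = 3, a_2 = 6.5, b_2 = 0.5, p_2 = 3.5, q_2 = 3, t_2 = 1.5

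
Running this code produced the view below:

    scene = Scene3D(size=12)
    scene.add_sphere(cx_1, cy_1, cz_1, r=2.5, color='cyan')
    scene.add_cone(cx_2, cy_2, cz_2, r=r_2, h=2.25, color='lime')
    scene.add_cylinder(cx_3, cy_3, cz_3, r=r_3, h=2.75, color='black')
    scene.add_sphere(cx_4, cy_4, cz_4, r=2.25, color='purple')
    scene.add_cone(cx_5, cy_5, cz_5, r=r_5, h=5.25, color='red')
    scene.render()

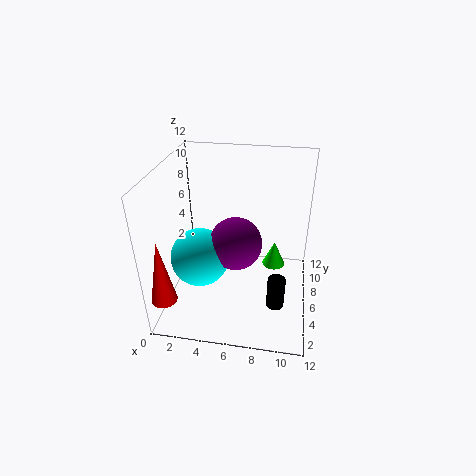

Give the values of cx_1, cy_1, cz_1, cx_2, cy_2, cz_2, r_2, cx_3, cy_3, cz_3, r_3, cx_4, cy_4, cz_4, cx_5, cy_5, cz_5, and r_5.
cx_1 = 2.75
cy_1 = 5.5
cz_1 = 4
cx_2 = 9
cy_2 = 7.75
cz_2 = 2.5
r_2 = 1
cx_3 = 9.5
cy_3 = 4.5
cz_3 = 0.5
r_3 = 0.75
cx_4 = 5.75
cy_4 = 6.25
cz_4 = 5.25
cx_5 = 1
cy_5 = 1.25
cz_5 = 2.75
r_5 = 1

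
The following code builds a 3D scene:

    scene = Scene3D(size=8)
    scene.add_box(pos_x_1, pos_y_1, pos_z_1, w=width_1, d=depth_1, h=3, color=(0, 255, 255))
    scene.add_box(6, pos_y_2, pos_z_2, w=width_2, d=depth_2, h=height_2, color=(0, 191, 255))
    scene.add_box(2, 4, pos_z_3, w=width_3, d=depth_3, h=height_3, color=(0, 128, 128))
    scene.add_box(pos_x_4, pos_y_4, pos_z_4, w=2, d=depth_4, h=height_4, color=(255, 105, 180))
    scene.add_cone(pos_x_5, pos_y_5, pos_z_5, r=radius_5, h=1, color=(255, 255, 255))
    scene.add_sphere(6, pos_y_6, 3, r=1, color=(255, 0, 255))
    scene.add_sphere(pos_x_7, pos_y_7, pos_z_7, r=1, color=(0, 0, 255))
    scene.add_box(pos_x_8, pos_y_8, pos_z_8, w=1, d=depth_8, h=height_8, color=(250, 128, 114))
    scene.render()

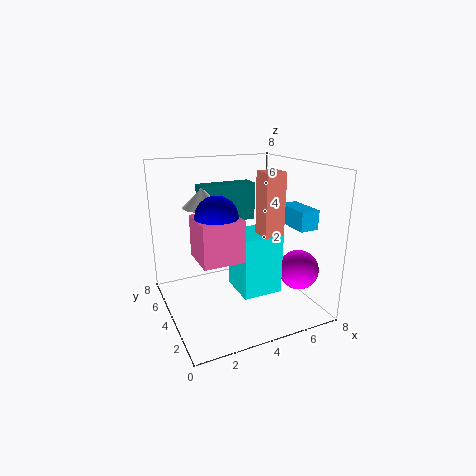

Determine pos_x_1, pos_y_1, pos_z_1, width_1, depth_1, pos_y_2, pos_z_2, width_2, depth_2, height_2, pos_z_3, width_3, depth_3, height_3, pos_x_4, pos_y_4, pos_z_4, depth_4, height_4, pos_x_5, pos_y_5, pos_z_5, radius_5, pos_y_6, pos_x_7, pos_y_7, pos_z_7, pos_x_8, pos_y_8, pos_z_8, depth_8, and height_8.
pos_x_1 = 3, pos_y_1 = 1, pos_z_1 = 2, width_1 = 2, depth_1 = 2, pos_y_2 = 1, pos_z_2 = 5, width_2 = 1, depth_2 = 2, height_2 = 1, pos_z_3 = 5, width_3 = 3, depth_3 = 1, height_3 = 2, pos_x_4 = 1, pos_y_4 = 1, pos_z_4 = 4, depth_4 = 2, height_4 = 2, pos_x_5 = 2, pos_y_5 = 4, pos_z_5 = 6, radius_5 = 1, pos_y_6 = 1, pos_x_7 = 2, pos_y_7 = 2, pos_z_7 = 6, pos_x_8 = 4, pos_y_8 = 1, pos_z_8 = 5, depth_8 = 1, height_8 = 3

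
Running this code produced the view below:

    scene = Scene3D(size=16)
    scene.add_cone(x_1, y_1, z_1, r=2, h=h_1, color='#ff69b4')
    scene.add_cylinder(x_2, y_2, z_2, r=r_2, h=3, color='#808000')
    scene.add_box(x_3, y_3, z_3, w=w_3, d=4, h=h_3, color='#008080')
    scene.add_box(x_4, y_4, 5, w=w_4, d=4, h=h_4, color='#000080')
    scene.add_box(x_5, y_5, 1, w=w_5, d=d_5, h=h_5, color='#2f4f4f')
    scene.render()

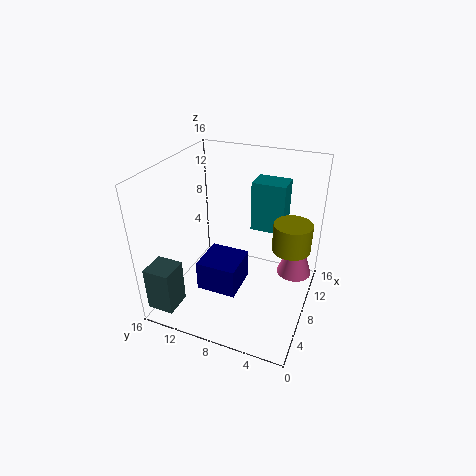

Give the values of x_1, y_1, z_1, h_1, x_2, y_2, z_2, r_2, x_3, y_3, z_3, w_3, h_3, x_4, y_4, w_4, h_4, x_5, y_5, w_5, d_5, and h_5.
x_1 = 11; y_1 = 2; z_1 = 3; h_1 = 6; x_2 = 8; y_2 = 2; z_2 = 8; r_2 = 2; x_3 = 12; y_3 = 4; z_3 = 7; w_3 = 3; h_3 = 6; x_4 = 2; y_4 = 6; w_4 = 4; h_4 = 3; x_5 = 1; y_5 = 13; w_5 = 3; d_5 = 3; h_5 = 5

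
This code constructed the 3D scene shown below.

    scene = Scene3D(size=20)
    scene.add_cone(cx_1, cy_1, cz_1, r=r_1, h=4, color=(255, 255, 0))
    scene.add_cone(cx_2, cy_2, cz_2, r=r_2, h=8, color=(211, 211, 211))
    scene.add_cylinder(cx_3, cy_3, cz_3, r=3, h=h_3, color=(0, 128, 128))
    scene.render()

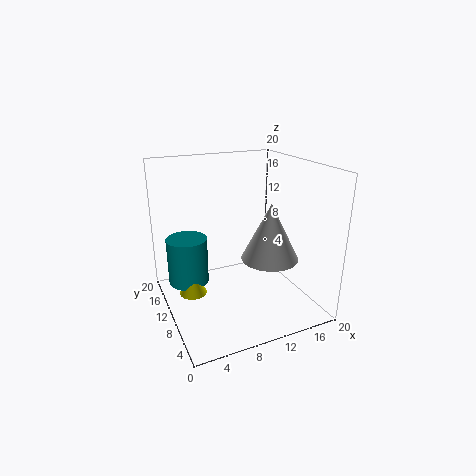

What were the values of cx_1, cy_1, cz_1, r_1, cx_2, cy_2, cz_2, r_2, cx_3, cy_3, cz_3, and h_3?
cx_1 = 4; cy_1 = 13; cz_1 = 1; r_1 = 2; cx_2 = 14; cy_2 = 8; cz_2 = 7; r_2 = 4; cx_3 = 4; cy_3 = 15; cz_3 = 2; h_3 = 7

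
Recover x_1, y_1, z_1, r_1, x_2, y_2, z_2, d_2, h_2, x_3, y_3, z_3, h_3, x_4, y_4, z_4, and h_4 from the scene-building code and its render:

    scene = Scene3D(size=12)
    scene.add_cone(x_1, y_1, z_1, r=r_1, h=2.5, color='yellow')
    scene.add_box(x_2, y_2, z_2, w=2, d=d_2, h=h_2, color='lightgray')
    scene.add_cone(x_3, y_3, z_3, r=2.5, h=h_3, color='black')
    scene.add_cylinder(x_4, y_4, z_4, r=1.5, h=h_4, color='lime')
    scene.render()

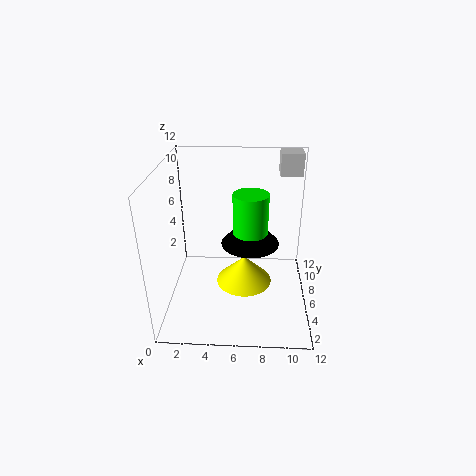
x_1 = 6.5; y_1 = 7; z_1 = 1; r_1 = 2.5; x_2 = 9.5; y_2 = 10; z_2 = 10; d_2 = 2; h_2 = 2; x_3 = 7; y_3 = 7; z_3 = 5; h_3 = 2.5; x_4 = 7; y_4 = 7; z_4 = 5.5; h_4 = 4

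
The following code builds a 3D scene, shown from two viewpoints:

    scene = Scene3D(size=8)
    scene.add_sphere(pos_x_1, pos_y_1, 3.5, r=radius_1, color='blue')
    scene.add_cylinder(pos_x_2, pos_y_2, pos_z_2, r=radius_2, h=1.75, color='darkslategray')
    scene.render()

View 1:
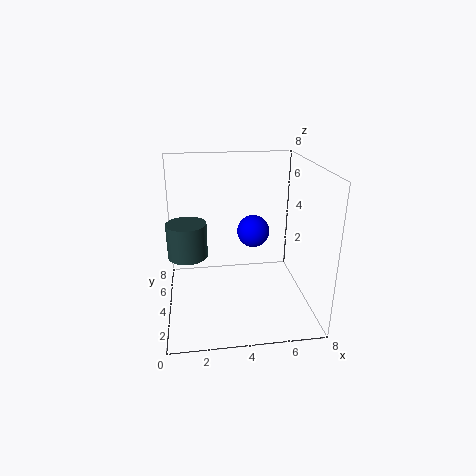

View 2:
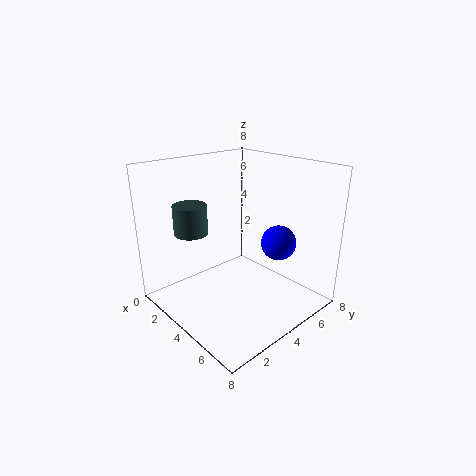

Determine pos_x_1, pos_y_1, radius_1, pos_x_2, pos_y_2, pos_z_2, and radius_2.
pos_x_1 = 5.25; pos_y_1 = 6; radius_1 = 1; pos_x_2 = 1.25; pos_y_2 = 2.75; pos_z_2 = 3.75; radius_2 = 1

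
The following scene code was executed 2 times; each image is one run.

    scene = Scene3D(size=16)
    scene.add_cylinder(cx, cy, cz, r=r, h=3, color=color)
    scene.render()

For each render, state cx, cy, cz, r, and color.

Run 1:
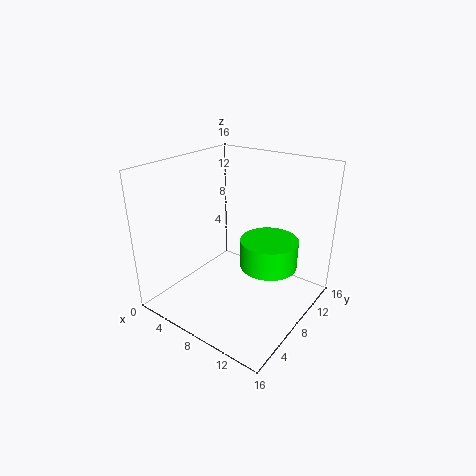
cx = 12, cy = 8, cz = 6, r = 3, color = 'lime'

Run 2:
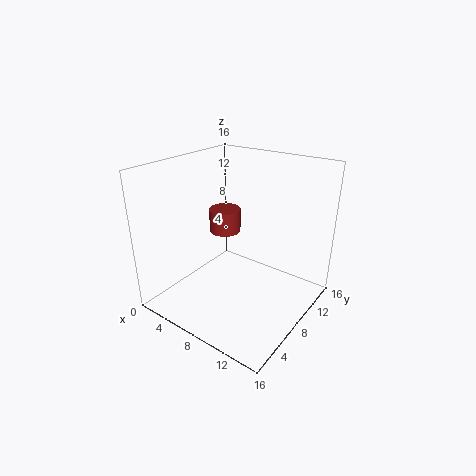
cx = 3, cy = 12, cz = 6, r = 2, color = 'brown'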